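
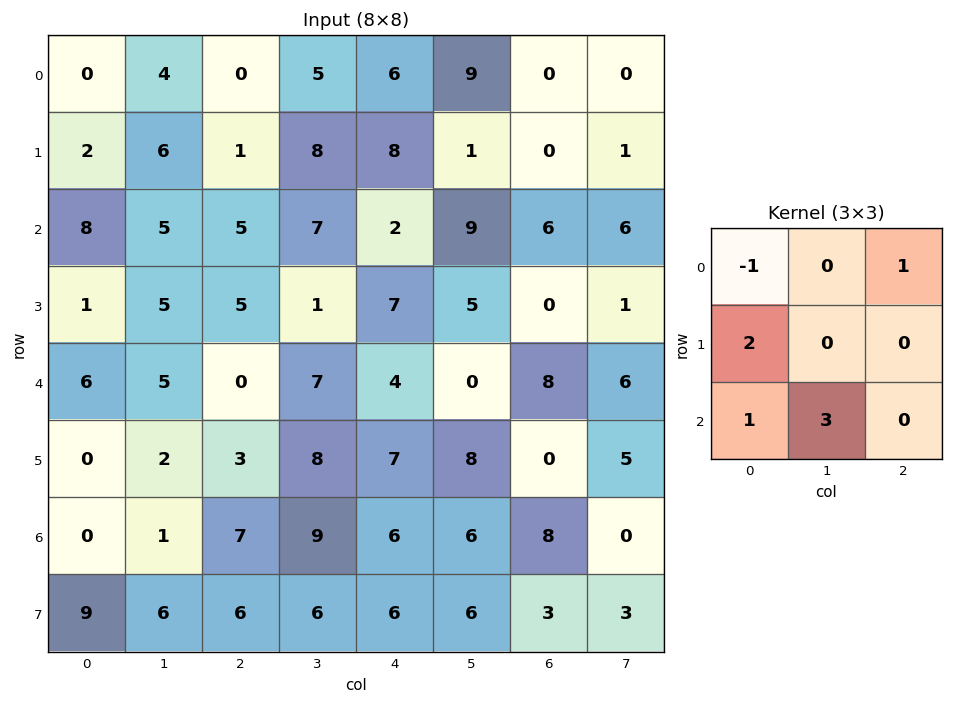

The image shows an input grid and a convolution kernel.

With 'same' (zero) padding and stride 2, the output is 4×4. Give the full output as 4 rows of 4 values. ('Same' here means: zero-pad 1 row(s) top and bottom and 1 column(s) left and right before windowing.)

6 17 42 19
9 32 29 23
5 17 47 4
29 32 42 24

Output[0,0]: The receptive field on the zero-padded input at this output position is [0 0 0 / 0 0 4 / 0 2 6]. Elementwise product with the kernel and sum: 0·-1 + 0·1 + 0·2 + 0·1 + 2·3.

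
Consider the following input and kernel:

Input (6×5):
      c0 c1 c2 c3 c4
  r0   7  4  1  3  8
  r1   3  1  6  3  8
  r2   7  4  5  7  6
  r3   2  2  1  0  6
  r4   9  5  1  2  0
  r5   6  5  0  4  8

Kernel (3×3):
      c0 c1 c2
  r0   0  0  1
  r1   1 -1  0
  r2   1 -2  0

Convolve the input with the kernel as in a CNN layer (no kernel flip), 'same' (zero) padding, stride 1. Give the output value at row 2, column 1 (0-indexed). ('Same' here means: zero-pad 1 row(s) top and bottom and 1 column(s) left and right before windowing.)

The receptive field on the zero-padded input at this output position is [3 1 6 / 7 4 5 / 2 2 1]. Elementwise product with the kernel and sum: 6·1 + 7·1 + 4·-1 + 2·1 + 2·-2.

7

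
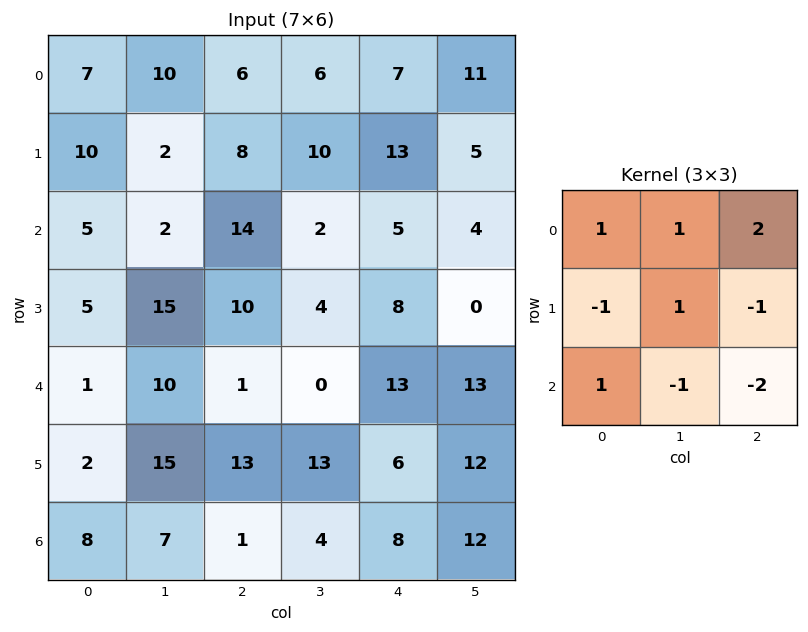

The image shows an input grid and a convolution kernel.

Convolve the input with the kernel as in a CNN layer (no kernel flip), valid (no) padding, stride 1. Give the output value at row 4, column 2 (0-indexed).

The receptive field on the input at this output position is [1 0 13 / 13 13 6 / 1 4 8]. Elementwise product with the kernel and sum: 1·1 + 0·1 + 13·2 + 13·-1 + 13·1 + 6·-1 + 1·1 + 4·-1 + 8·-2.

2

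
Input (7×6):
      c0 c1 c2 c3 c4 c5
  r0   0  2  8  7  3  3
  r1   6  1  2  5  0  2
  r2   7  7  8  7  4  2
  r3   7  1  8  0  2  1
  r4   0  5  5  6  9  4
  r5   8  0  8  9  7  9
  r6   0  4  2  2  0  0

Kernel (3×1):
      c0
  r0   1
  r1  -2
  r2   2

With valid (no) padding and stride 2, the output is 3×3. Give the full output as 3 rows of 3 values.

Output[0,0]: The receptive field on the input at this output position is [0 / 6 / 7]. Elementwise product with the kernel and sum: 0·1 + 6·-2 + 7·2.

2 20 11
-7 2 18
-16 -7 -5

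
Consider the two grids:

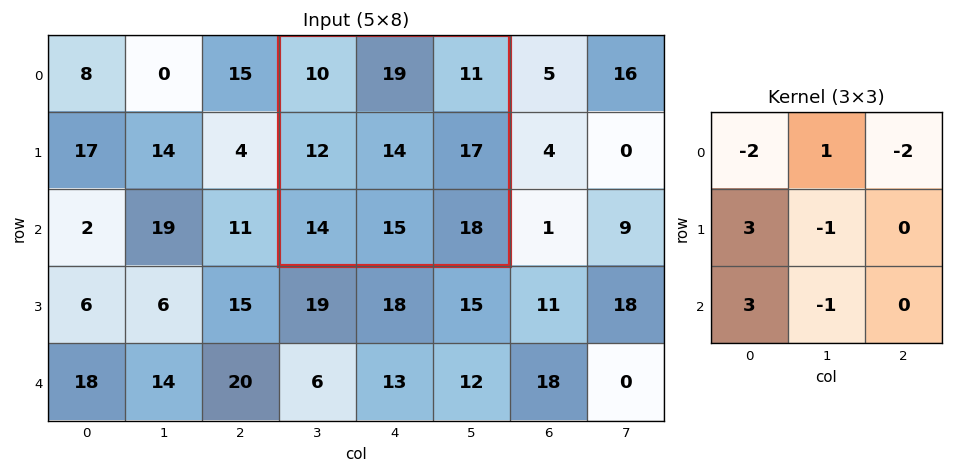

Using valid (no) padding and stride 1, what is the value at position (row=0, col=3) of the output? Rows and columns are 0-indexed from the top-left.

26

The receptive field on the input at this output position is [10 19 11 / 12 14 17 / 14 15 18]. Elementwise product with the kernel and sum: 10·-2 + 19·1 + 11·-2 + 12·3 + 14·-1 + 14·3 + 15·-1.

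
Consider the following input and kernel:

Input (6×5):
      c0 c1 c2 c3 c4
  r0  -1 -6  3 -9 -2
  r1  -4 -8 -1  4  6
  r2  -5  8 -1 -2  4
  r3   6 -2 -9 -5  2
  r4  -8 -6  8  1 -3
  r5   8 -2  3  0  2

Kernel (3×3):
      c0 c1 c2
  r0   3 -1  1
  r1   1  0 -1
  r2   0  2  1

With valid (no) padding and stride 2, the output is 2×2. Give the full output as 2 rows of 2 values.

Output[0,0]: The receptive field on the input at this output position is [-1 -6 3 / -4 -8 -1 / -5 8 -1]. Elementwise product with the kernel and sum: -1·3 + -6·-1 + 3·1 + -4·1 + -1·-1 + 8·2 + -1·1.
Output[0,1]: The receptive field on the input at this output position is [3 -9 -2 / -1 4 6 / -1 -2 4]. Elementwise product with the kernel and sum: 3·3 + -9·-1 + -2·1 + -1·1 + 6·-1 + -2·2 + 4·1.

18 9
-13 -9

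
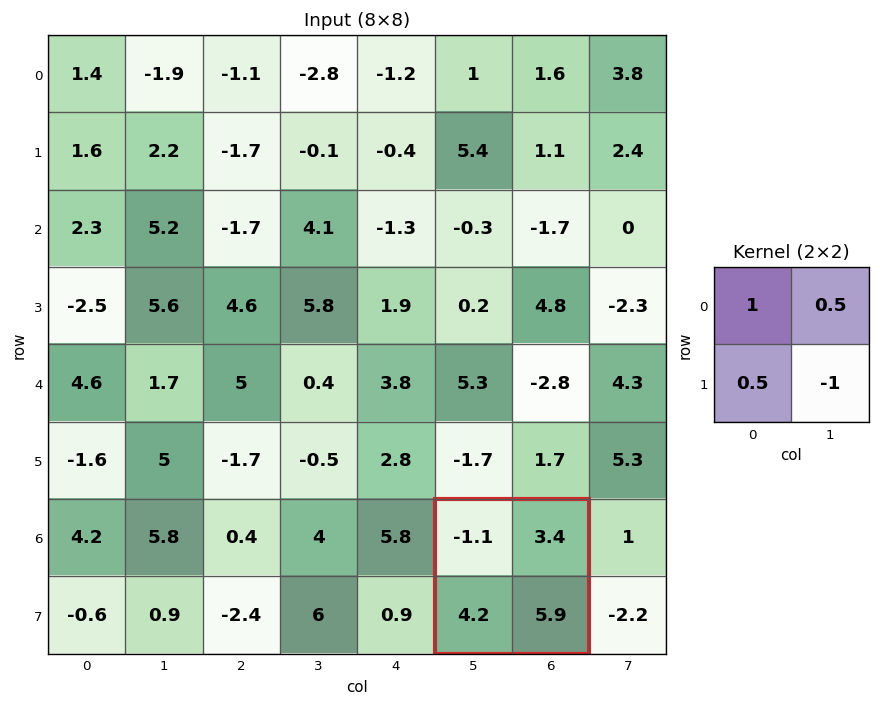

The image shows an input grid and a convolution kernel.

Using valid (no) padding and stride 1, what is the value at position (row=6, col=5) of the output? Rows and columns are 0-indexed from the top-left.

-3.2

The receptive field on the input at this output position is [-1.1 3.4 / 4.2 5.9]. Elementwise product with the kernel and sum: -1.1·1 + 3.4·0.5 + 4.2·0.5 + 5.9·-1.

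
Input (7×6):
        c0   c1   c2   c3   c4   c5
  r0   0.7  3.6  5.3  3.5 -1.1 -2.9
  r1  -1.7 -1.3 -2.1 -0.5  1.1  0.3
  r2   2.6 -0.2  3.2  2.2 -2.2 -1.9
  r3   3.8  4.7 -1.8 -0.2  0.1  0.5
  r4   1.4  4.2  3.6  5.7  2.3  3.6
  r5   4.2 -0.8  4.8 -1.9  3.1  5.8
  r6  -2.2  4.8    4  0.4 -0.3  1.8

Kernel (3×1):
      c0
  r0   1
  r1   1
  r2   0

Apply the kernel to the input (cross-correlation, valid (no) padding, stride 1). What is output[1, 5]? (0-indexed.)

The receptive field on the input at this output position is [0.3 / -1.9 / 0.5]. Elementwise product with the kernel and sum: 0.3·1 + -1.9·1.

-1.6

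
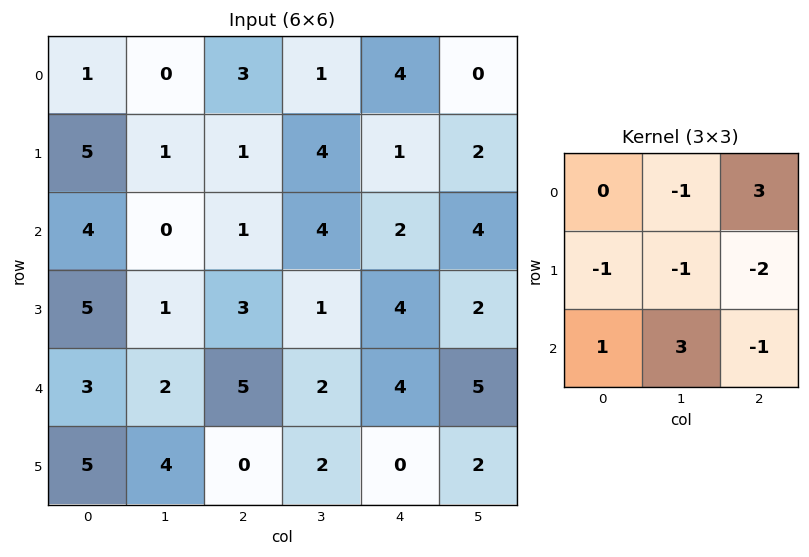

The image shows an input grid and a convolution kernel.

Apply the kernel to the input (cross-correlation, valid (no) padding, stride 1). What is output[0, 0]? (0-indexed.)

The receptive field on the input at this output position is [1 0 3 / 5 1 1 / 4 0 1]. Elementwise product with the kernel and sum: 0·-1 + 3·3 + 5·-1 + 1·-1 + 1·-2 + 4·1 + 0·3 + 1·-1.

4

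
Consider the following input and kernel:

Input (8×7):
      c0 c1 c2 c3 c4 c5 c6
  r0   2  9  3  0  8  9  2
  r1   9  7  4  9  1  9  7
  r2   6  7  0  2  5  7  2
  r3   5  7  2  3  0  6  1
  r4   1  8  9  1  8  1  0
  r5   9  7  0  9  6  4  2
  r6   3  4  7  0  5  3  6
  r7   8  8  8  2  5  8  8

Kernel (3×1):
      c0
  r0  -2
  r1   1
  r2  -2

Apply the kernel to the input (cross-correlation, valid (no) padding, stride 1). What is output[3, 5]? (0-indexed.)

The receptive field on the input at this output position is [6 / 1 / 4]. Elementwise product with the kernel and sum: 6·-2 + 1·1 + 4·-2.

-19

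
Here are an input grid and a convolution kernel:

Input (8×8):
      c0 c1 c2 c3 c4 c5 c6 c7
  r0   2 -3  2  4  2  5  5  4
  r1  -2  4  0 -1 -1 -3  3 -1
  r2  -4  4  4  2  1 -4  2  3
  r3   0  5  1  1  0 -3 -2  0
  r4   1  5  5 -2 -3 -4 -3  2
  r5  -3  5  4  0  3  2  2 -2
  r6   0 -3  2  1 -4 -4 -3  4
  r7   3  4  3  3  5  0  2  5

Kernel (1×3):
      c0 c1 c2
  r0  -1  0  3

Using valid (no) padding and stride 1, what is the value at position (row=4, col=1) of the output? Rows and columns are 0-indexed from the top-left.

-11

The receptive field on the input at this output position is [5 5 -2]. Elementwise product with the kernel and sum: 5·-1 + -2·3.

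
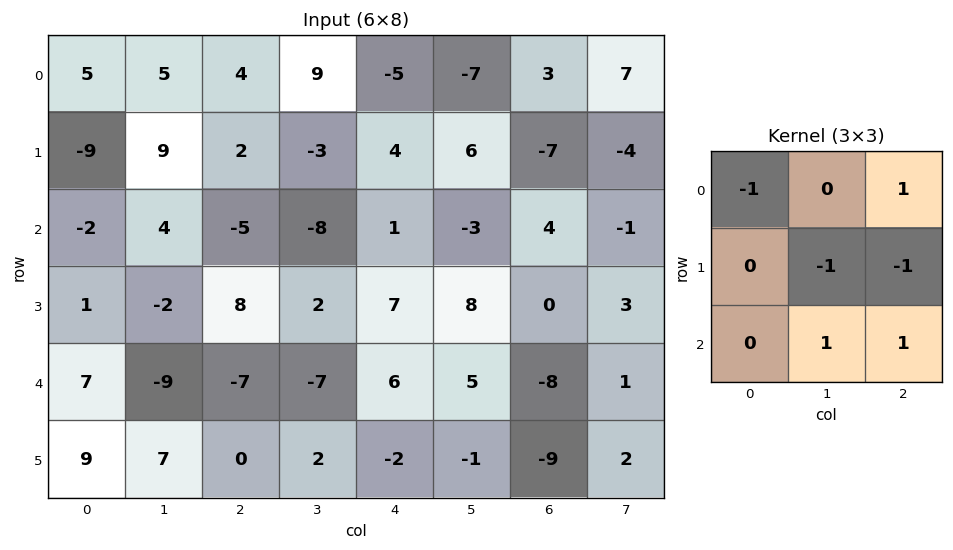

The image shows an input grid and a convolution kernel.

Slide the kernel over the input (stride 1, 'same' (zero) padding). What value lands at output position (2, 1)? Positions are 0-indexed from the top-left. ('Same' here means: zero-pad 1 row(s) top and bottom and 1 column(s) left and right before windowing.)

The receptive field on the zero-padded input at this output position is [-9 9 2 / -2 4 -5 / 1 -2 8]. Elementwise product with the kernel and sum: -9·-1 + 2·1 + 4·-1 + -5·-1 + -2·1 + 8·1.

18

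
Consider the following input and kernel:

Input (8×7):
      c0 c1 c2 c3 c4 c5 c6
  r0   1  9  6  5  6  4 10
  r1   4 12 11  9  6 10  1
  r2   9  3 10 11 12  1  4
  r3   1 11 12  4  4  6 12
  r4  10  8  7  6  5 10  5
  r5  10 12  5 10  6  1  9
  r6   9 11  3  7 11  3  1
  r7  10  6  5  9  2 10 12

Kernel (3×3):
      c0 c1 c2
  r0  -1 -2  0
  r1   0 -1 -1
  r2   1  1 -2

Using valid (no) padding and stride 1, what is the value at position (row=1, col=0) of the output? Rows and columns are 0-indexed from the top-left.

-53

The receptive field on the input at this output position is [4 12 11 / 9 3 10 / 1 11 12]. Elementwise product with the kernel and sum: 4·-1 + 12·-2 + 3·-1 + 10·-1 + 1·1 + 11·1 + 12·-2.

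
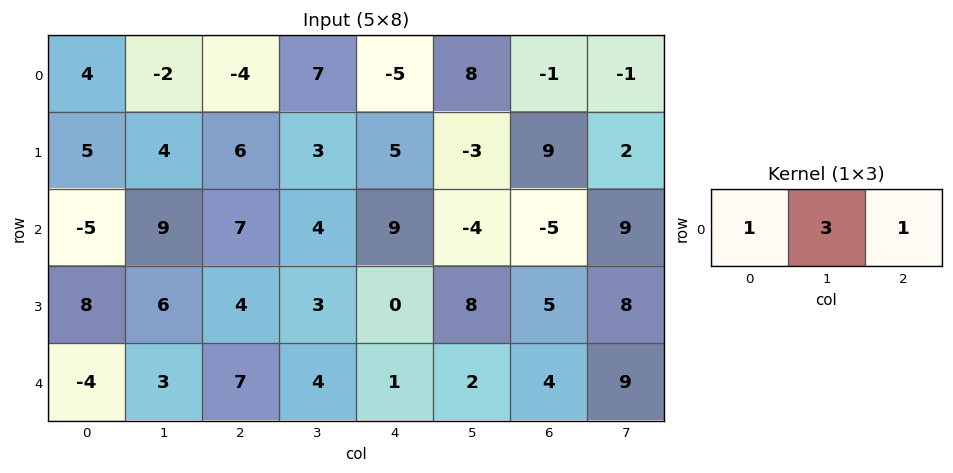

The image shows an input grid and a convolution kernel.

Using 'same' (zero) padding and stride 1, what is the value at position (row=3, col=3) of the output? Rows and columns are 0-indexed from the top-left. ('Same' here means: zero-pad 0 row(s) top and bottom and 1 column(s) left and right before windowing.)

The receptive field on the zero-padded input at this output position is [4 3 0]. Elementwise product with the kernel and sum: 4·1 + 3·3 + 0·1.

13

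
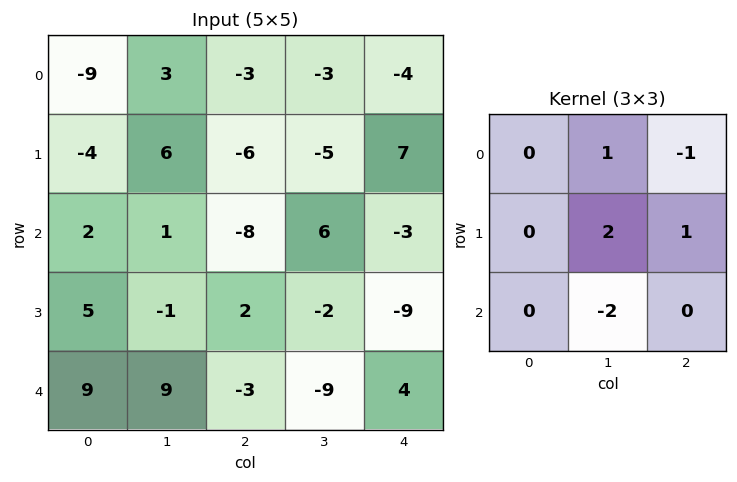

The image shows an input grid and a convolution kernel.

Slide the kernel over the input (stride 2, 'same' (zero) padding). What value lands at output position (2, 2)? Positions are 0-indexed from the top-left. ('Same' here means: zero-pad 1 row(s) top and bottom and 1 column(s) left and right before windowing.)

The receptive field on the zero-padded input at this output position is [-2 -9 0 / -9 4 0 / 0 0 0]. Elementwise product with the kernel and sum: -9·1 + 0·-1 + 4·2 + 0·1 + 0·-2.

-1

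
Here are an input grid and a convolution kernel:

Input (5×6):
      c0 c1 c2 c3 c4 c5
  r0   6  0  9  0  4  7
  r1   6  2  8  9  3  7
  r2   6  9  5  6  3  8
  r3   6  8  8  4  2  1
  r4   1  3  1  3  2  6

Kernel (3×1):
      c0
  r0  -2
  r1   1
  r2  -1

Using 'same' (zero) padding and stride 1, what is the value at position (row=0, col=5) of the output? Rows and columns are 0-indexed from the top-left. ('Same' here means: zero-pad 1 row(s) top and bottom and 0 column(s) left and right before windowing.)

The receptive field on the zero-padded input at this output position is [0 / 7 / 7]. Elementwise product with the kernel and sum: 0·-2 + 7·1 + 7·-1.

0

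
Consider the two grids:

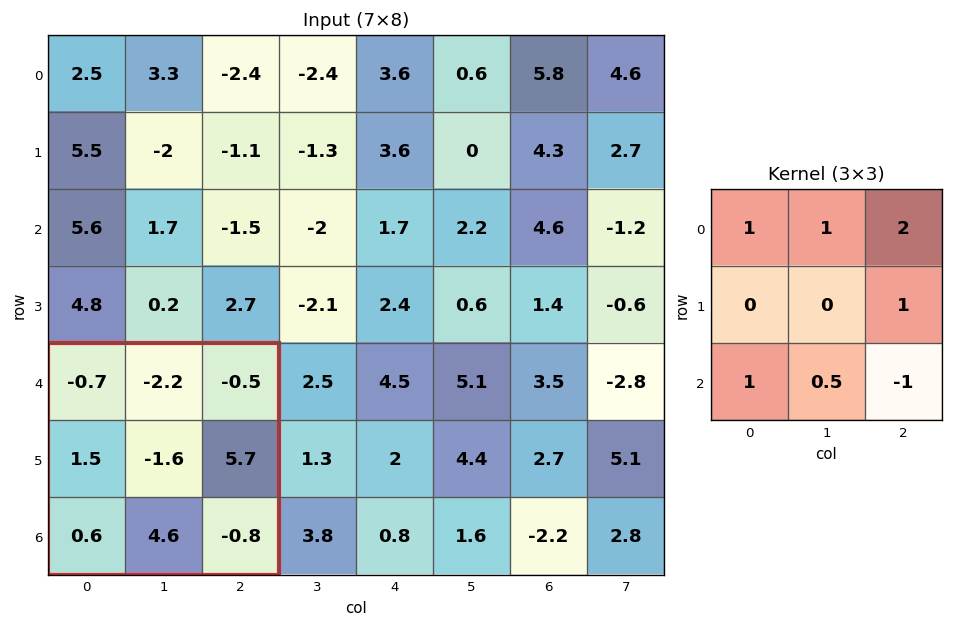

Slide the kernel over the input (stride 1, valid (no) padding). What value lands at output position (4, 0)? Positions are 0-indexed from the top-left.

The receptive field on the input at this output position is [-0.7 -2.2 -0.5 / 1.5 -1.6 5.7 / 0.6 4.6 -0.8]. Elementwise product with the kernel and sum: -0.7·1 + -2.2·1 + -0.5·2 + 5.7·1 + 0.6·1 + 4.6·0.5 + -0.8·-1.

5.5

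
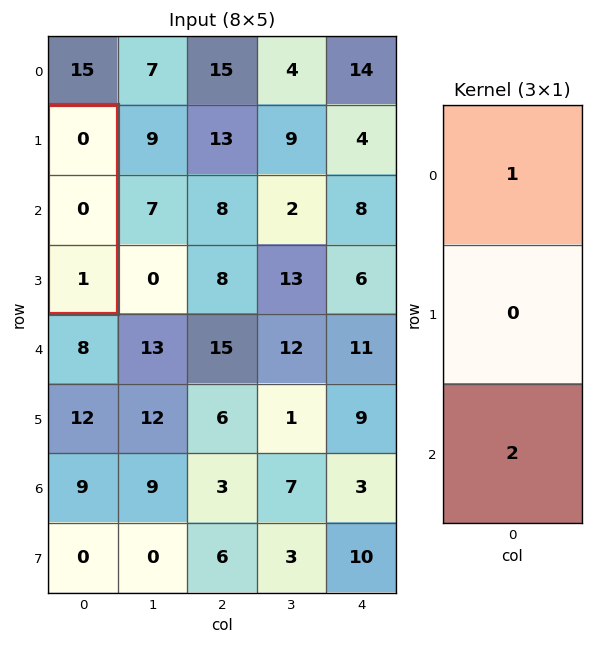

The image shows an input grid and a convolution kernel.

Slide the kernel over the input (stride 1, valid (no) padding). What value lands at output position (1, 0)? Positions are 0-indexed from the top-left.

2

The receptive field on the input at this output position is [0 / 0 / 1]. Elementwise product with the kernel and sum: 0·1 + 1·2.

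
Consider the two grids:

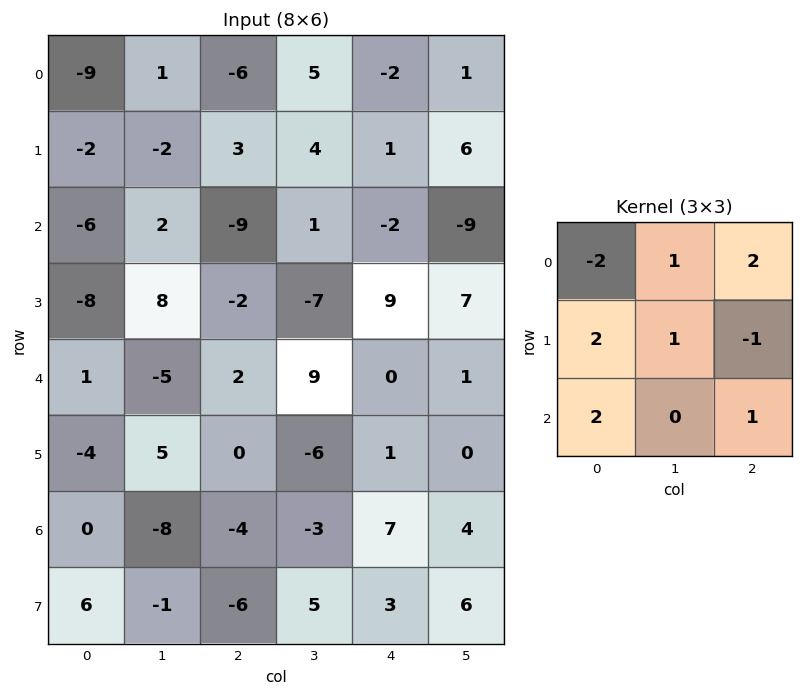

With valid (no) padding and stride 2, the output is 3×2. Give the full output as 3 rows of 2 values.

Output[0,0]: The receptive field on the input at this output position is [-9 1 -6 / -2 -2 3 / -6 2 -9]. Elementwise product with the kernel and sum: -9·-2 + 1·1 + -6·2 + -2·2 + -2·1 + 3·-1 + -6·2 + -9·1.

-23 2
-6 -1
-10 -3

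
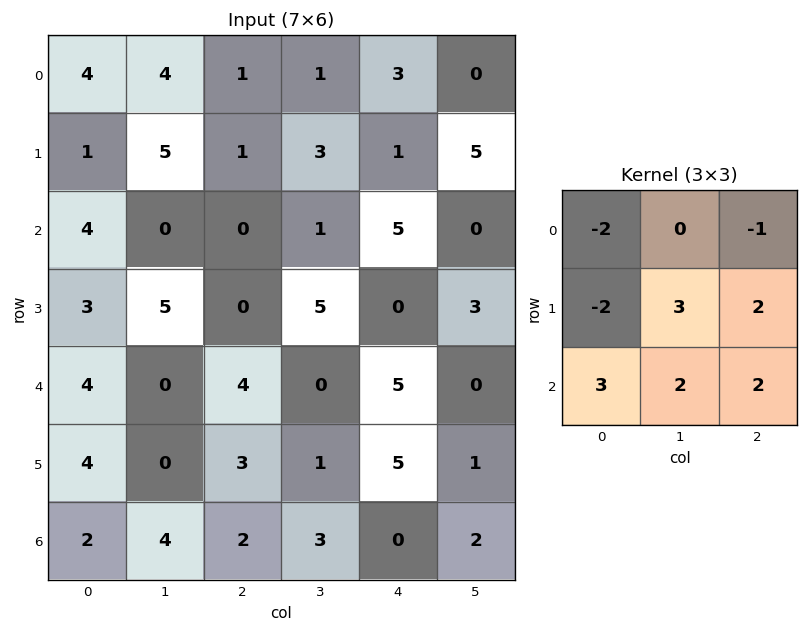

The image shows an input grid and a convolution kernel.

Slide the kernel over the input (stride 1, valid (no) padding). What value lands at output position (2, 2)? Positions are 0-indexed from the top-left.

The receptive field on the input at this output position is [0 1 5 / 0 5 0 / 4 0 5]. Elementwise product with the kernel and sum: 0·-2 + 5·-1 + 0·-2 + 5·3 + 0·2 + 4·3 + 0·2 + 5·2.

32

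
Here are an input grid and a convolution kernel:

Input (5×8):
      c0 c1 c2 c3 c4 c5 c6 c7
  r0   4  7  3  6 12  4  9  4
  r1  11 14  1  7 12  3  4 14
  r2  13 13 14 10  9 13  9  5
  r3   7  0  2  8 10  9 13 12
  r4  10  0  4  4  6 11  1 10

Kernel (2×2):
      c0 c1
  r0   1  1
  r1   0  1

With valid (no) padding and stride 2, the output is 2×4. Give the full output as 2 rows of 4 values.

25 16 19 27
26 32 31 26

Output[0,0]: The receptive field on the input at this output position is [4 7 / 11 14]. Elementwise product with the kernel and sum: 4·1 + 7·1 + 14·1.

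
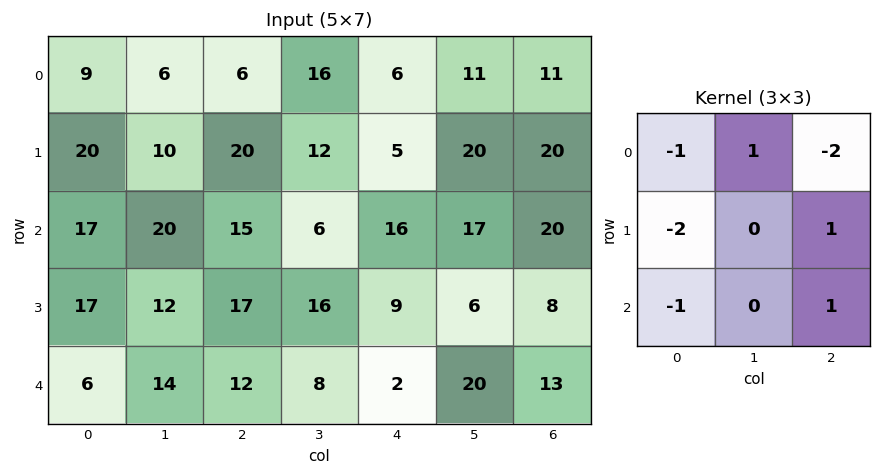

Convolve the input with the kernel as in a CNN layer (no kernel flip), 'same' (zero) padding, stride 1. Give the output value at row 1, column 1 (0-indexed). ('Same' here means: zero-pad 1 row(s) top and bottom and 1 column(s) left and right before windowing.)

-37

The receptive field on the zero-padded input at this output position is [9 6 6 / 20 10 20 / 17 20 15]. Elementwise product with the kernel and sum: 9·-1 + 6·1 + 6·-2 + 20·-2 + 20·1 + 17·-1 + 15·1.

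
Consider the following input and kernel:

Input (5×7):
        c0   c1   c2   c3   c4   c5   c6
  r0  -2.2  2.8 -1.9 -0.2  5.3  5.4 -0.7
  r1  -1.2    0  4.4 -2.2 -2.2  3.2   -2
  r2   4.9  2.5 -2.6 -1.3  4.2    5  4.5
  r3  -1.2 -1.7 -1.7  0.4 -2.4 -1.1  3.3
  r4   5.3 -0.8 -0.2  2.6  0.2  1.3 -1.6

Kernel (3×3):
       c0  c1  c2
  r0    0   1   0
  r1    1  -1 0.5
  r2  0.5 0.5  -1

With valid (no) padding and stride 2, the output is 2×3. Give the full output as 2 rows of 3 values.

Output[0,0]: The receptive field on the input at this output position is [-2.2 2.8 -1.9 / -1.2 0 4.4 / 4.9 2.5 -2.6]. Elementwise product with the kernel and sum: 2.8·1 + -1.2·1 + 0·-1 + 4.4·0.5 + 4.9·0.5 + 2.5·0.5 + -2.6·-1.
Output[0,1]: The receptive field on the input at this output position is [-1.9 -0.2 5.3 / 4.4 -2.2 -2.2 / -2.6 -1.3 4.2]. Elementwise product with the kernel and sum: -0.2·1 + 4.4·1 + -2.2·-1 + -2.2·0.5 + -2.6·0.5 + -1.3·0.5 + 4.2·-1.

10.1 -0.85 -0.9
4.6 -3.6 7.7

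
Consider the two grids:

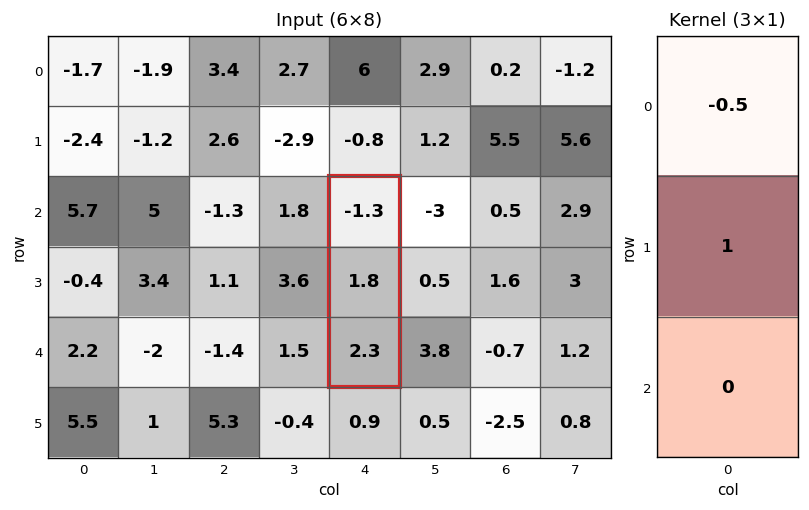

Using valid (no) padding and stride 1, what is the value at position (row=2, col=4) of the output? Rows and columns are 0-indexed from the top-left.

2.45

The receptive field on the input at this output position is [-1.3 / 1.8 / 2.3]. Elementwise product with the kernel and sum: -1.3·-0.5 + 1.8·1.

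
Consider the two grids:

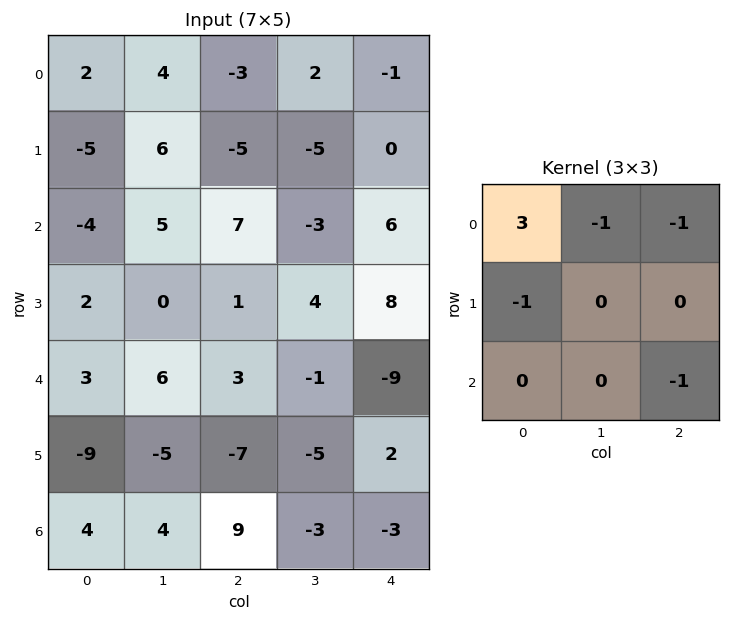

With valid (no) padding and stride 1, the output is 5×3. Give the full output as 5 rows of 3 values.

Output[0,0]: The receptive field on the input at this output position is [2 4 -3 / -5 6 -5 / -4 5 7]. Elementwise product with the kernel and sum: 2·3 + 4·-1 + -3·-1 + -5·-1 + 7·-1.
Output[0,1]: The receptive field on the input at this output position is [4 -3 2 / 6 -5 -5 / 5 7 -3]. Elementwise product with the kernel and sum: 4·3 + -3·-1 + 2·-1 + 6·-1 + -3·-1.

3 10 -11
-13 19 -25
-29 12 26
9 -6 -14
0 24 29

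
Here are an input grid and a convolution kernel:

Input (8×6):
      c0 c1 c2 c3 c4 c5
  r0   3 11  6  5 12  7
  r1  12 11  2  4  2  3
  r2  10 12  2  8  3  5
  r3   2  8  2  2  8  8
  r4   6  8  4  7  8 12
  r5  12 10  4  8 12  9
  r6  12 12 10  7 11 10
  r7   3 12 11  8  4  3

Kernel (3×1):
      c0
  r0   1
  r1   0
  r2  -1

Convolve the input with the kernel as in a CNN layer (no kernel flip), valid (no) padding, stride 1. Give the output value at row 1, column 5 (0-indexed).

The receptive field on the input at this output position is [3 / 5 / 8]. Elementwise product with the kernel and sum: 3·1 + 8·-1.

-5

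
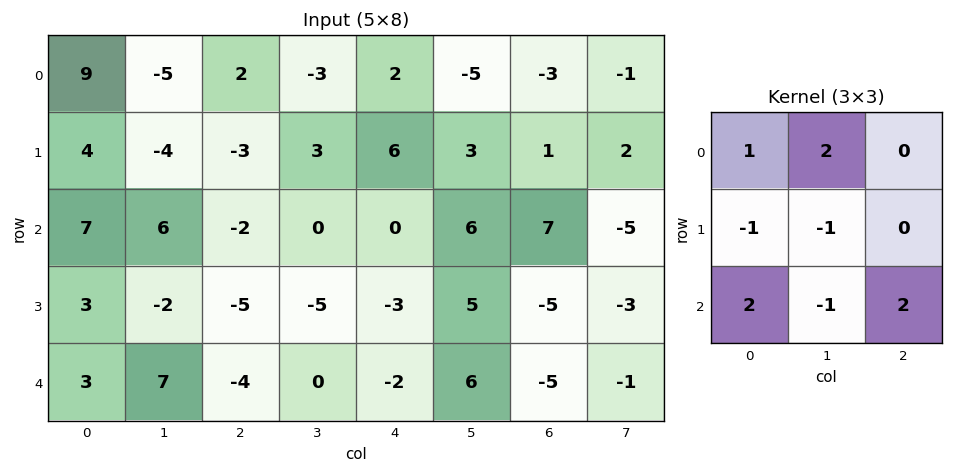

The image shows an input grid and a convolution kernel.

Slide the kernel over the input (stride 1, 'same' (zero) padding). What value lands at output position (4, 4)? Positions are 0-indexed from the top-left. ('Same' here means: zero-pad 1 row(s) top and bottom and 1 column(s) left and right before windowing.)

-9

The receptive field on the zero-padded input at this output position is [-5 -3 5 / 0 -2 6 / 0 0 0]. Elementwise product with the kernel and sum: -5·1 + -3·2 + 0·-1 + -2·-1 + 0·2 + 0·-1 + 0·2.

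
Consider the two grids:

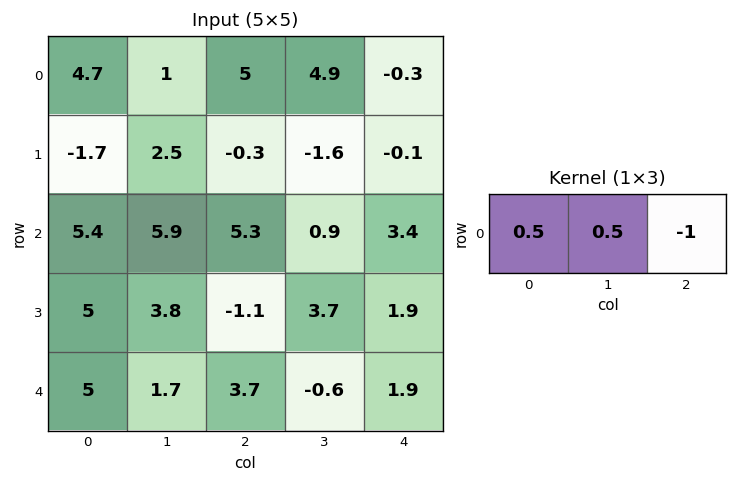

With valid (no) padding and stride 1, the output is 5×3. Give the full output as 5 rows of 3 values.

Output[0,0]: The receptive field on the input at this output position is [4.7 1 5]. Elementwise product with the kernel and sum: 4.7·0.5 + 1·0.5 + 5·-1.

-2.15 -1.9 5.25
0.7 2.7 -0.85
0.35 4.7 -0.3
5.5 -2.35 -0.6
-0.35 3.3 -0.35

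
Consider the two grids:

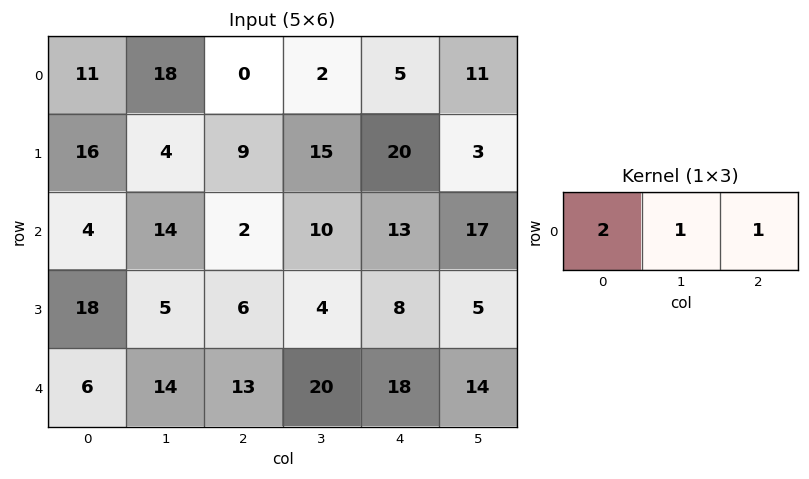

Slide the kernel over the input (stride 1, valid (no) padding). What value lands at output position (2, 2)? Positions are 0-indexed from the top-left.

27

The receptive field on the input at this output position is [2 10 13]. Elementwise product with the kernel and sum: 2·2 + 10·1 + 13·1.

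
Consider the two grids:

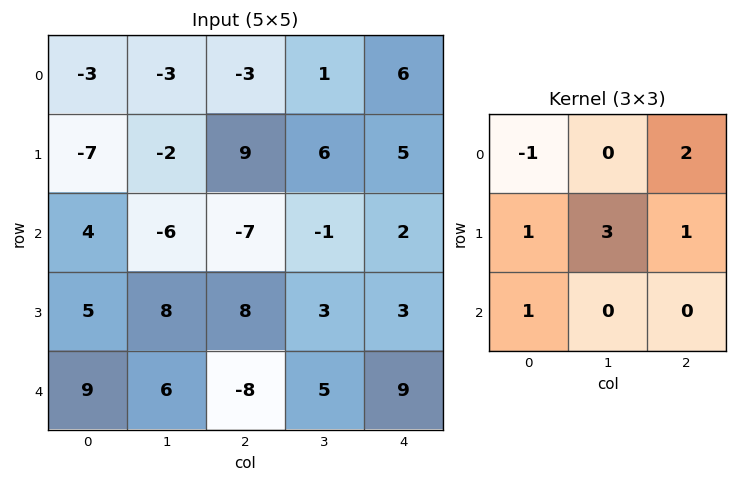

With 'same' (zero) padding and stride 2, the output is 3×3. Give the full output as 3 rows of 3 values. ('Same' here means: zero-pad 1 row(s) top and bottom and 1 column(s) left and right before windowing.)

Output[0,0]: The receptive field on the zero-padded input at this output position is [0 0 0 / 0 -3 -3 / 0 -7 -2]. Elementwise product with the kernel and sum: 0·-1 + 0·2 + 0·1 + -3·3 + -3·1 + 0·1.

-12 -13 25
2 -6 2
49 -15 29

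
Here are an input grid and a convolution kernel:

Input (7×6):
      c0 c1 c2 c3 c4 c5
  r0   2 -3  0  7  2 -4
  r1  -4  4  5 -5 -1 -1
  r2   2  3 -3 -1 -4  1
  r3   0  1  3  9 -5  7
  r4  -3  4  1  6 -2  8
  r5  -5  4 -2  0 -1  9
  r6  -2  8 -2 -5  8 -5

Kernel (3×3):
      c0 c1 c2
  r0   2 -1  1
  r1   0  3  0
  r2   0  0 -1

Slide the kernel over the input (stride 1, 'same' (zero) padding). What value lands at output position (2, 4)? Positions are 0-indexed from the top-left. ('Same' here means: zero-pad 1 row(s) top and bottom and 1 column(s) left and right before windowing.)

The receptive field on the zero-padded input at this output position is [-5 -1 -1 / -1 -4 1 / 9 -5 7]. Elementwise product with the kernel and sum: -5·2 + -1·-1 + -1·1 + -4·3 + 7·-1.

-29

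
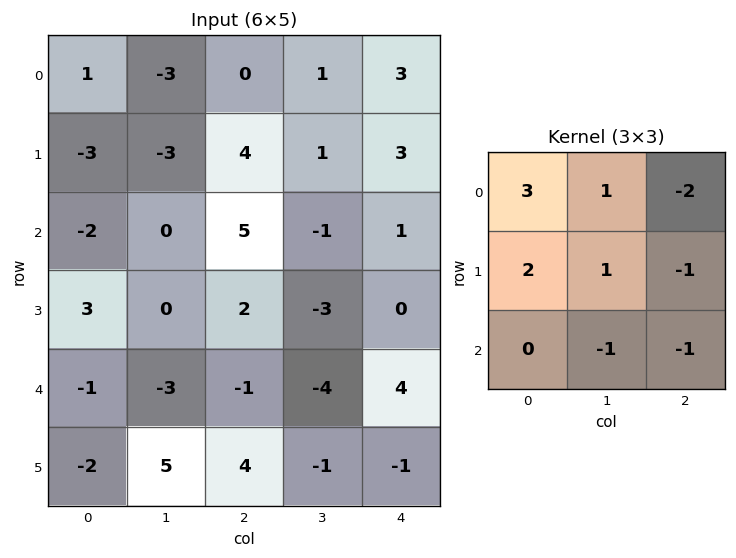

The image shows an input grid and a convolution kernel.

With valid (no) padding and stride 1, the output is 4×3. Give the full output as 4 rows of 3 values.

Output[0,0]: The receptive field on the input at this output position is [1 -3 0 / -3 -3 4 / -2 0 5]. Elementwise product with the kernel and sum: 1·3 + -3·1 + 0·-2 + -3·2 + -3·1 + 4·-1 + 0·-1 + 5·-1.

-18 -18 1
-31 0 18
-8 17 13
-8 2 -5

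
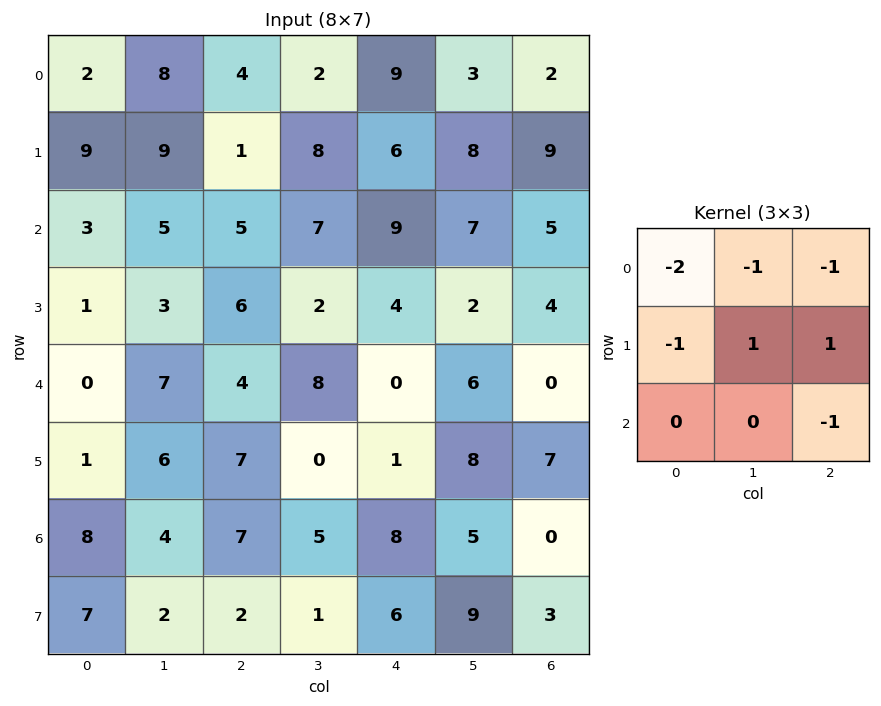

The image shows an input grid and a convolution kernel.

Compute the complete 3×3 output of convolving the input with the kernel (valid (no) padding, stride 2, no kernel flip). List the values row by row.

Output[0,0]: The receptive field on the input at this output position is [2 8 4 / 9 9 1 / 3 5 5]. Elementwise product with the kernel and sum: 2·-2 + 8·-1 + 4·-1 + 9·-1 + 9·1 + 1·1 + 5·-1.
Output[0,1]: The receptive field on the input at this output position is [4 2 9 / 1 8 6 / 5 7 9]. Elementwise product with the kernel and sum: 4·-2 + 2·-1 + 9·-1 + 1·-1 + 8·1 + 6·1 + 9·-1.

-20 -15 -17
-12 -26 -28
-6 -30 8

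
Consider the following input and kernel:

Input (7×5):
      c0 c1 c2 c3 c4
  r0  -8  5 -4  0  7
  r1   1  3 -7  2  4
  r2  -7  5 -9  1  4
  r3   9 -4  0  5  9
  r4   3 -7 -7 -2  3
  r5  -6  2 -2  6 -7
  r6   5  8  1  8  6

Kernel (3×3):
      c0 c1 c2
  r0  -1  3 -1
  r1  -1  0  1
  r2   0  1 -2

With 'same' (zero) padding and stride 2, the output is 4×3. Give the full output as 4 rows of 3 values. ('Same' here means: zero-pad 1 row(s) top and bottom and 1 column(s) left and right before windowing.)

0 -16 4
22 -40 18
14 -10 17
-12 -14 -35

Output[0,0]: The receptive field on the zero-padded input at this output position is [0 0 0 / 0 -8 5 / 0 1 3]. Elementwise product with the kernel and sum: 0·-1 + 0·3 + 0·-1 + 0·-1 + 5·1 + 1·1 + 3·-2.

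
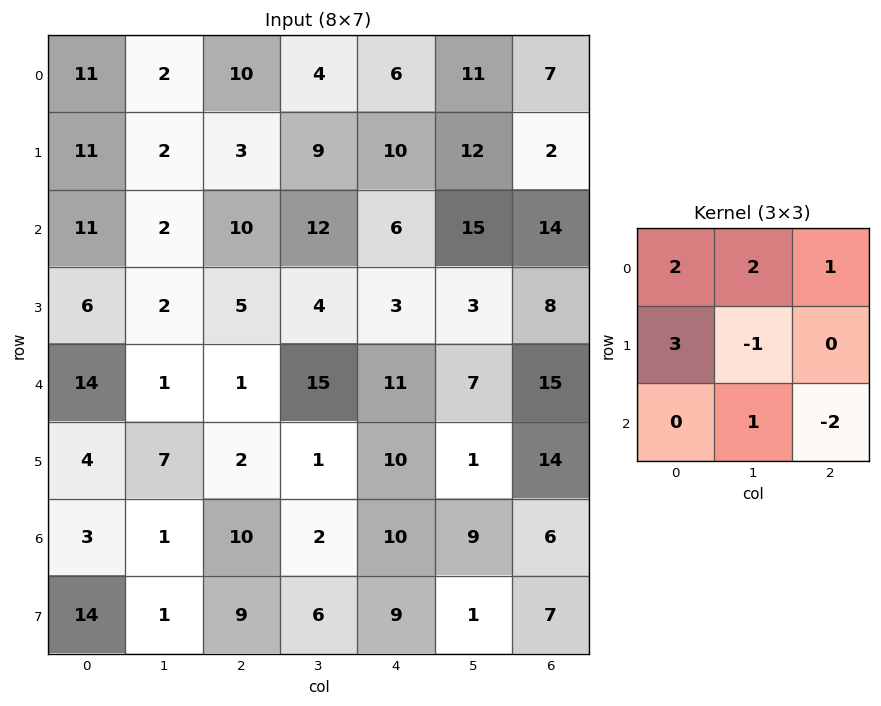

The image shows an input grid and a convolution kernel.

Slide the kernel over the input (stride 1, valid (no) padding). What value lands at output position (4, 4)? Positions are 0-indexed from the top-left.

The receptive field on the input at this output position is [11 7 15 / 10 1 14 / 10 9 6]. Elementwise product with the kernel and sum: 11·2 + 7·2 + 15·1 + 10·3 + 1·-1 + 9·1 + 6·-2.

77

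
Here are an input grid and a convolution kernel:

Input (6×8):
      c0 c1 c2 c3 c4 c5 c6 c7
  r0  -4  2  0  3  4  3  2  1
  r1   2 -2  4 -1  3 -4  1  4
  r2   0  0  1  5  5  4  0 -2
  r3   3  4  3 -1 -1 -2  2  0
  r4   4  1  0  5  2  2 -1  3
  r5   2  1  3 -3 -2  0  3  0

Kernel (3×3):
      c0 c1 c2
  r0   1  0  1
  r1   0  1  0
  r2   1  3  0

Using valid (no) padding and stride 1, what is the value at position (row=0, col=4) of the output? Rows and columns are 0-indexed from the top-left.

19

The receptive field on the input at this output position is [4 3 2 / 3 -4 1 / 5 4 0]. Elementwise product with the kernel and sum: 4·1 + 2·1 + -4·1 + 5·1 + 4·3.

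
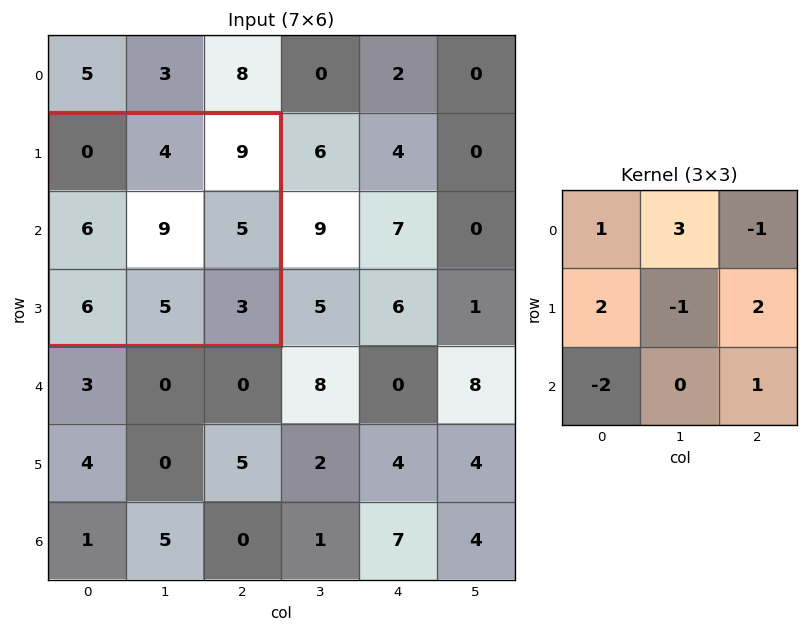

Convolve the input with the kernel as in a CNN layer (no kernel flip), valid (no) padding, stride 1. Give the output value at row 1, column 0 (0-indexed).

7

The receptive field on the input at this output position is [0 4 9 / 6 9 5 / 6 5 3]. Elementwise product with the kernel and sum: 0·1 + 4·3 + 9·-1 + 6·2 + 9·-1 + 5·2 + 6·-2 + 3·1.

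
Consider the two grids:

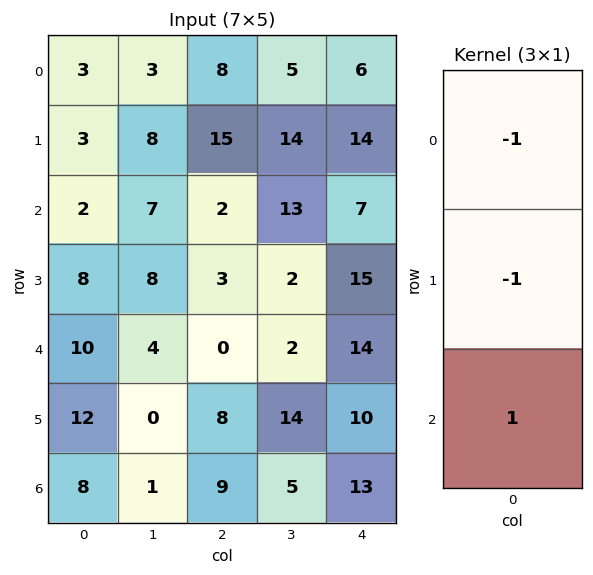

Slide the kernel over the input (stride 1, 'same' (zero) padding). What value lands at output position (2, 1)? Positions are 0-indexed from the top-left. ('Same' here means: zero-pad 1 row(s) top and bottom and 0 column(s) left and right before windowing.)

The receptive field on the zero-padded input at this output position is [8 / 7 / 8]. Elementwise product with the kernel and sum: 8·-1 + 7·-1 + 8·1.

-7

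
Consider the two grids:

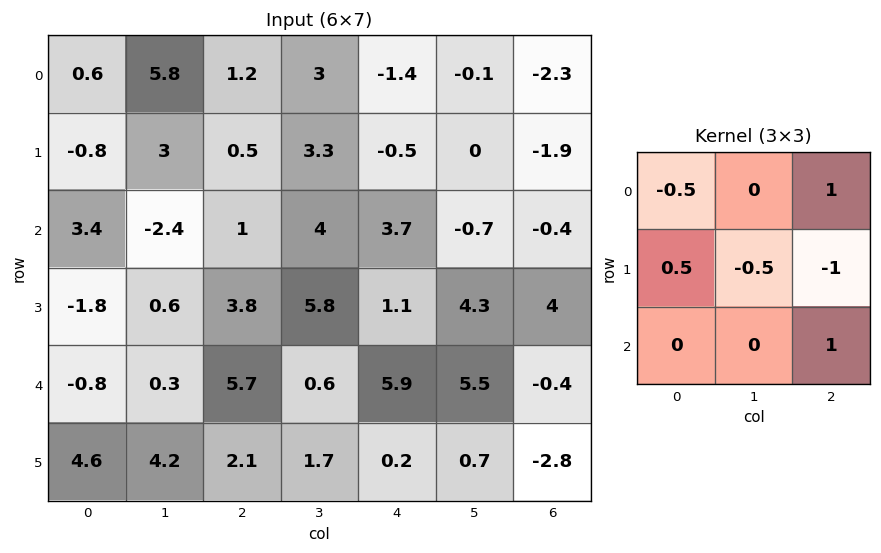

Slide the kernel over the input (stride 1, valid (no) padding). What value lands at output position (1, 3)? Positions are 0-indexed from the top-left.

The receptive field on the input at this output position is [3.3 -0.5 0 / 4 3.7 -0.7 / 5.8 1.1 4.3]. Elementwise product with the kernel and sum: 3.3·-0.5 + 0·1 + 4·0.5 + 3.7·-0.5 + -0.7·-1 + 4.3·1.

3.5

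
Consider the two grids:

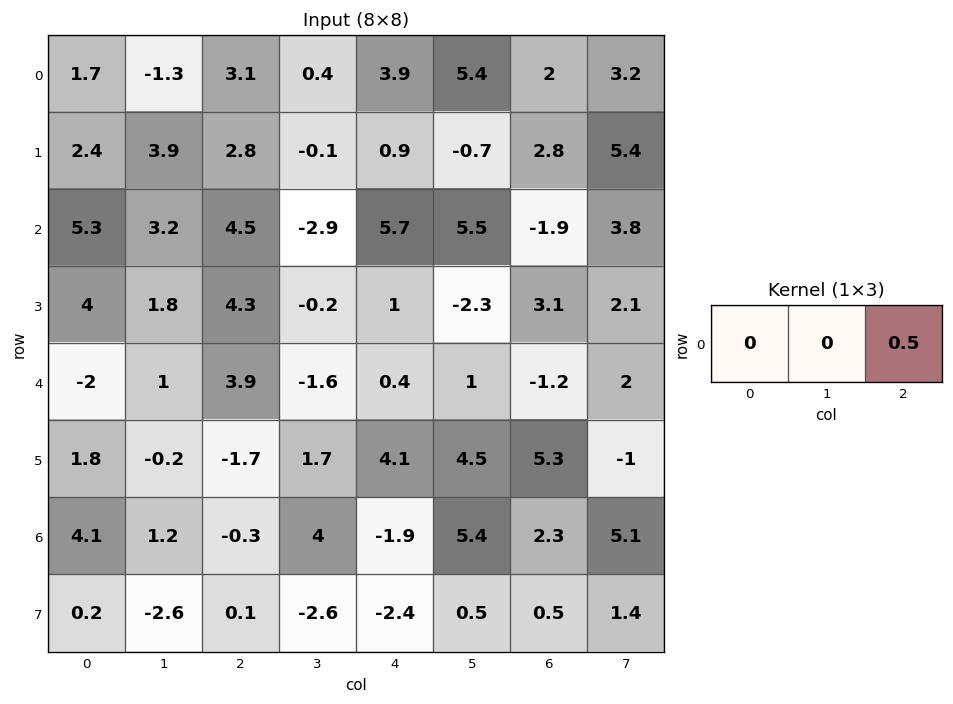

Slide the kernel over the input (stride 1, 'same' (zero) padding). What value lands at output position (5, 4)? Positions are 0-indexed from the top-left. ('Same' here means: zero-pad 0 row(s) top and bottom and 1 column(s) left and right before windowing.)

The receptive field on the zero-padded input at this output position is [1.7 4.1 4.5]. Elementwise product with the kernel and sum: 4.5·0.5.

2.25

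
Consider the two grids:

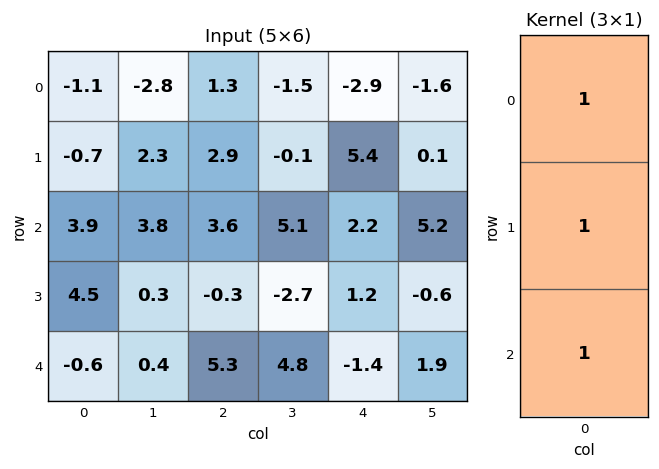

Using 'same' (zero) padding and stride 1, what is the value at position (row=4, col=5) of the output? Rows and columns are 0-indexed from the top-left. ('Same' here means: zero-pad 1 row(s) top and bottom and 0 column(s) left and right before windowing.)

The receptive field on the zero-padded input at this output position is [-0.6 / 1.9 / 0]. Elementwise product with the kernel and sum: -0.6·1 + 1.9·1 + 0·1.

1.3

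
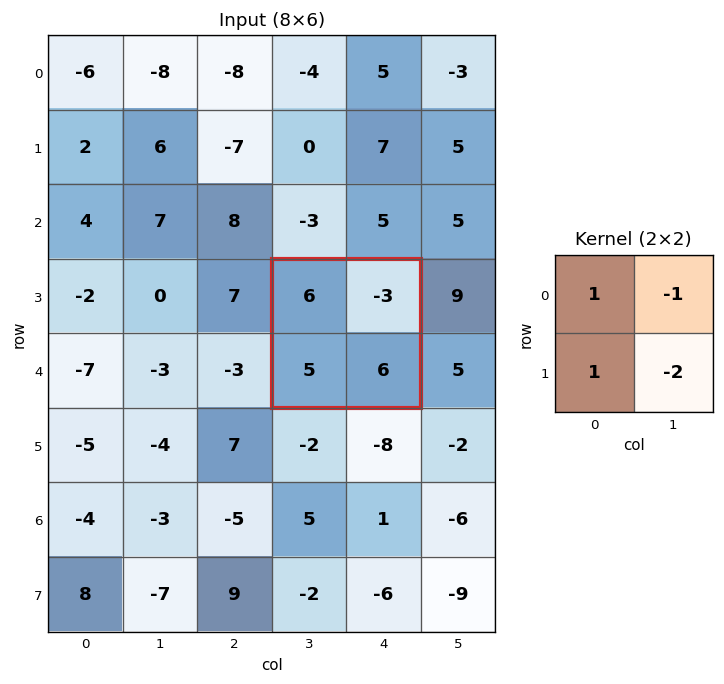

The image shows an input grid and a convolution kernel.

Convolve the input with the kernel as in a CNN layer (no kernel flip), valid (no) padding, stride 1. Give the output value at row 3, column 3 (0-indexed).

2

The receptive field on the input at this output position is [6 -3 / 5 6]. Elementwise product with the kernel and sum: 6·1 + -3·-1 + 5·1 + 6·-2.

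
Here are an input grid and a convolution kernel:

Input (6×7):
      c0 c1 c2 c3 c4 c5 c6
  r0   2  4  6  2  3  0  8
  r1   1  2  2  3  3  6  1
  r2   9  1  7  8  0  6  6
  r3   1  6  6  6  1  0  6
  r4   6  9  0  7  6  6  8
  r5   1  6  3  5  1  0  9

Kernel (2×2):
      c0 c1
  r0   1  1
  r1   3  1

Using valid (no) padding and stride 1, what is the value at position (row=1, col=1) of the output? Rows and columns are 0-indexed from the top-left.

The receptive field on the input at this output position is [2 2 / 1 7]. Elementwise product with the kernel and sum: 2·1 + 2·1 + 1·3 + 7·1.

14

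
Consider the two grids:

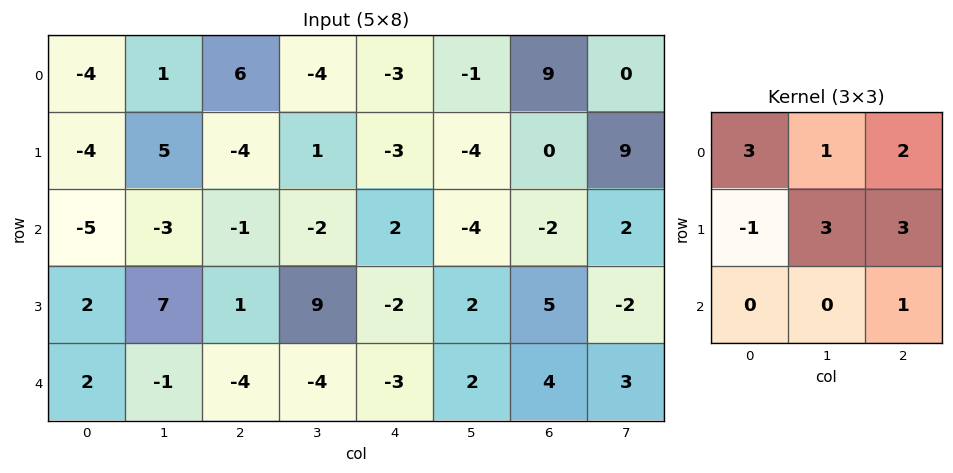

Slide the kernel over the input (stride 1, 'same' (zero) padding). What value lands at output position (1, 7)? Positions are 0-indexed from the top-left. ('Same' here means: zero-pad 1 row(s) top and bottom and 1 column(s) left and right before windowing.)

The receptive field on the zero-padded input at this output position is [9 0 0 / 0 9 0 / -2 2 0]. Elementwise product with the kernel and sum: 9·3 + 0·1 + 0·2 + 0·-1 + 9·3 + 0·3 + 0·1.

54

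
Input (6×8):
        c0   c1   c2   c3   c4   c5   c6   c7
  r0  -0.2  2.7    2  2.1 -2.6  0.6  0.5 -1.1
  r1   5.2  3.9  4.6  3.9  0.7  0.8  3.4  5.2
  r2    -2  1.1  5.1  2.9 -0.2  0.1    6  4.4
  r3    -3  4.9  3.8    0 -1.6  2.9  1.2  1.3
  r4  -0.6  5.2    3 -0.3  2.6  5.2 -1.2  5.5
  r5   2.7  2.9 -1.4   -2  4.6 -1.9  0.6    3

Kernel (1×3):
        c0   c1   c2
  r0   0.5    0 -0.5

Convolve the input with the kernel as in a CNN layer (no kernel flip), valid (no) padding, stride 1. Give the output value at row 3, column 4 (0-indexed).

-1.4

The receptive field on the input at this output position is [-1.6 2.9 1.2]. Elementwise product with the kernel and sum: -1.6·0.5 + 1.2·-0.5.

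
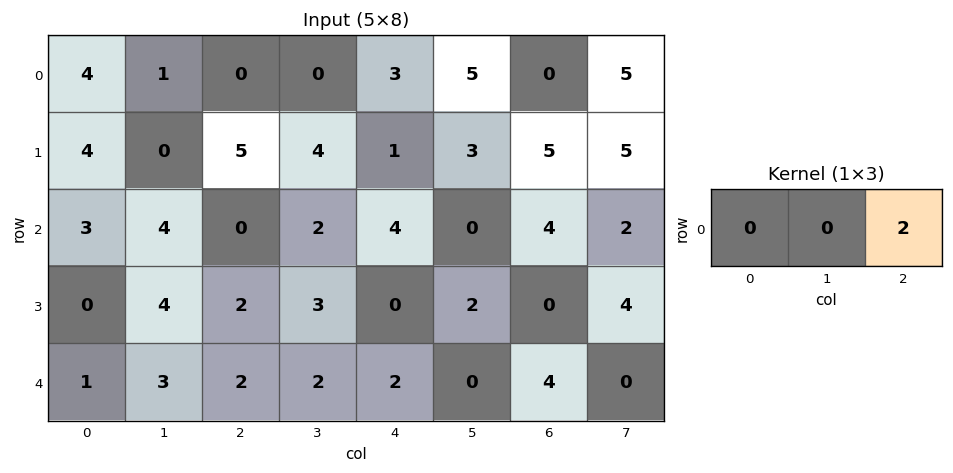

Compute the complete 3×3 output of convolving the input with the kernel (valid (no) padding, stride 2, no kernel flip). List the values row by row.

Output[0,0]: The receptive field on the input at this output position is [4 1 0]. Elementwise product with the kernel and sum: 0·2.
Output[0,1]: The receptive field on the input at this output position is [0 0 3]. Elementwise product with the kernel and sum: 3·2.

0 6 0
0 8 8
4 4 8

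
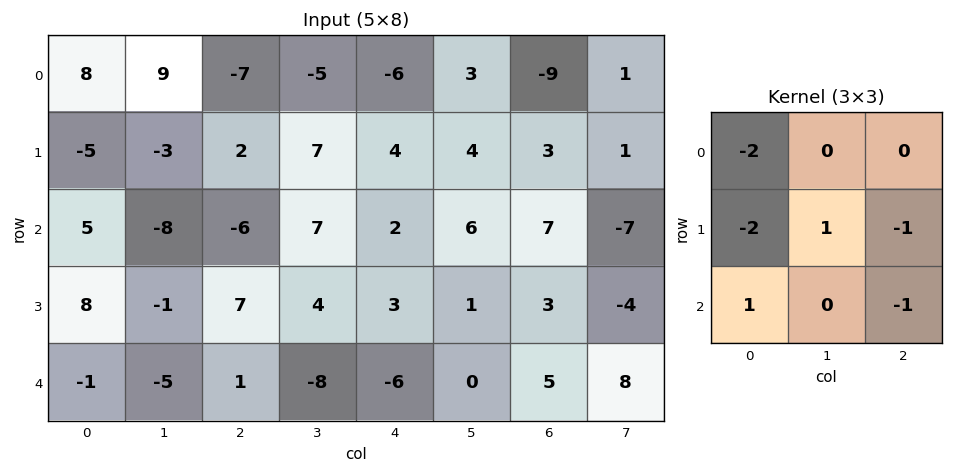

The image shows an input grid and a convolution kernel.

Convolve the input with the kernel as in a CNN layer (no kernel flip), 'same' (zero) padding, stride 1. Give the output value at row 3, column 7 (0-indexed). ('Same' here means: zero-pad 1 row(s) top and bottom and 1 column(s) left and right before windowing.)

-19

The receptive field on the zero-padded input at this output position is [7 -7 0 / 3 -4 0 / 5 8 0]. Elementwise product with the kernel and sum: 7·-2 + 3·-2 + -4·1 + 0·-1 + 5·1 + 0·-1.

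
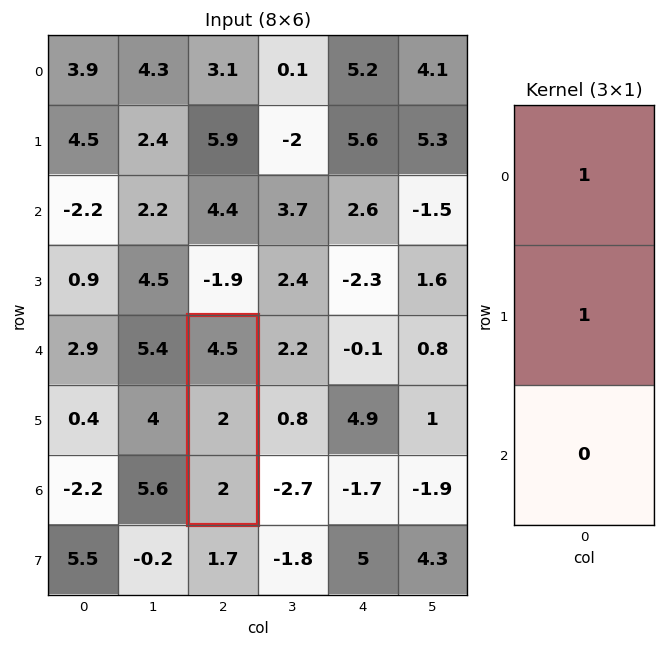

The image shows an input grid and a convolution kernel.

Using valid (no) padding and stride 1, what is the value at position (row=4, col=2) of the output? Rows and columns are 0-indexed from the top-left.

6.5

The receptive field on the input at this output position is [4.5 / 2 / 2]. Elementwise product with the kernel and sum: 4.5·1 + 2·1.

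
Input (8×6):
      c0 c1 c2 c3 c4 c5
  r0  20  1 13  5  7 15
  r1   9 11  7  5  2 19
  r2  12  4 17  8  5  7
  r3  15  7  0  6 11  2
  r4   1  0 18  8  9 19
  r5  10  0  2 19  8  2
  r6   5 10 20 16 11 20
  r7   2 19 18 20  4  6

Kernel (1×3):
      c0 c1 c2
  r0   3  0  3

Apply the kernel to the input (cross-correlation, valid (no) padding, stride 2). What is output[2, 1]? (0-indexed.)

The receptive field on the input at this output position is [18 8 9]. Elementwise product with the kernel and sum: 18·3 + 9·3.

81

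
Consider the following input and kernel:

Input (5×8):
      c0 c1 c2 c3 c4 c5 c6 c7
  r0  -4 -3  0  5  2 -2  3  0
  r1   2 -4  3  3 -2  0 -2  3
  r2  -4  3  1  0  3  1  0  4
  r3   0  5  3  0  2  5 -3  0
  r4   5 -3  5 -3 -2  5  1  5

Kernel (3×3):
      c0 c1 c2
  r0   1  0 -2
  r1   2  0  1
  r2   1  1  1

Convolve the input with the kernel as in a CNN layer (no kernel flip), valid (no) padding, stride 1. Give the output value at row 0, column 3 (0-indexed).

The receptive field on the input at this output position is [5 2 -2 / 3 -2 0 / 0 3 1]. Elementwise product with the kernel and sum: 5·1 + -2·-2 + 3·2 + 0·1 + 0·1 + 3·1 + 1·1.

19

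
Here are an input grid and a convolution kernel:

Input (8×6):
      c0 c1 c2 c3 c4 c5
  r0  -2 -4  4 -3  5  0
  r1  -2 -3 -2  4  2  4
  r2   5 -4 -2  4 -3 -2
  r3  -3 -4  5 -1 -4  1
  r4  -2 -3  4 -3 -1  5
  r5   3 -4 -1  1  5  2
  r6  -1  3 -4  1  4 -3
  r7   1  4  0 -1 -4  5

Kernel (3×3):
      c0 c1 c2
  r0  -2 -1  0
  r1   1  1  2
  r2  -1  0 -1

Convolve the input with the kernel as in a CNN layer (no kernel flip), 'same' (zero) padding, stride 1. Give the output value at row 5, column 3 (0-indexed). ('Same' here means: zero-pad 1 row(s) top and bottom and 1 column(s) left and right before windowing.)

The receptive field on the zero-padded input at this output position is [4 -3 -1 / -1 1 5 / -4 1 4]. Elementwise product with the kernel and sum: 4·-2 + -3·-1 + -1·1 + 1·1 + 5·2 + -4·-1 + 4·-1.

5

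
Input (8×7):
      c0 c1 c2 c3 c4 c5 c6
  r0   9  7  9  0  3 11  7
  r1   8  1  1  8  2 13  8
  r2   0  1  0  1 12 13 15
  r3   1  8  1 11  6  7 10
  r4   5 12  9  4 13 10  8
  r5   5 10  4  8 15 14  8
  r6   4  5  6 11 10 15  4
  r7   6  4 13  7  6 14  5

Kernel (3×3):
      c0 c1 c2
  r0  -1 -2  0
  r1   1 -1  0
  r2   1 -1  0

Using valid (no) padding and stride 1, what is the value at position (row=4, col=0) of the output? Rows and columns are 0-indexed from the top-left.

-35

The receptive field on the input at this output position is [5 12 9 / 5 10 4 / 4 5 6]. Elementwise product with the kernel and sum: 5·-1 + 12·-2 + 5·1 + 10·-1 + 4·1 + 5·-1.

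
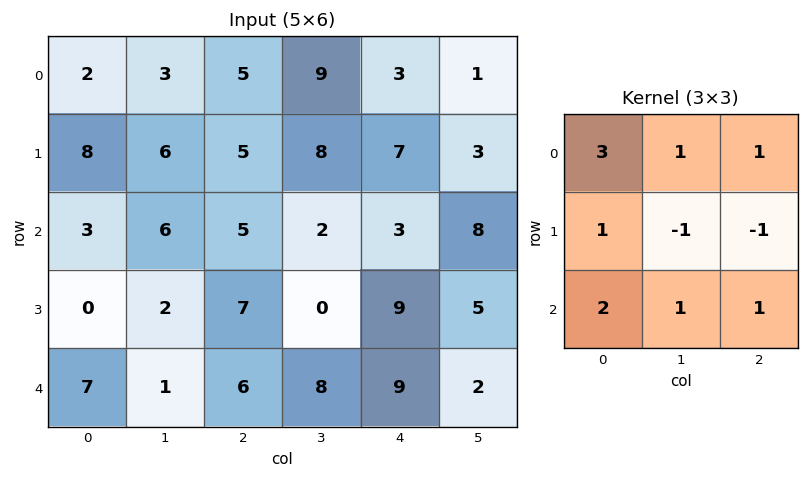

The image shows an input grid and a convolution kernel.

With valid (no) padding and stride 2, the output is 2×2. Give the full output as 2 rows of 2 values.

28 32
32 47

Output[0,0]: The receptive field on the input at this output position is [2 3 5 / 8 6 5 / 3 6 5]. Elementwise product with the kernel and sum: 2·3 + 3·1 + 5·1 + 8·1 + 6·-1 + 5·-1 + 3·2 + 6·1 + 5·1.
Output[0,1]: The receptive field on the input at this output position is [5 9 3 / 5 8 7 / 5 2 3]. Elementwise product with the kernel and sum: 5·3 + 9·1 + 3·1 + 5·1 + 8·-1 + 7·-1 + 5·2 + 2·1 + 3·1.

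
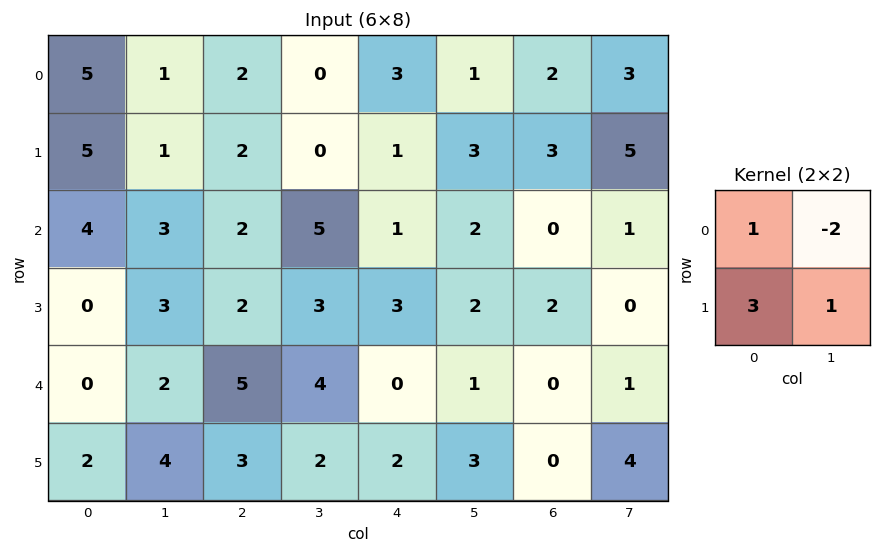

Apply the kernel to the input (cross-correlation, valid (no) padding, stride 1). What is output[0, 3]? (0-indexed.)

The receptive field on the input at this output position is [0 3 / 0 1]. Elementwise product with the kernel and sum: 0·1 + 3·-2 + 0·3 + 1·1.

-5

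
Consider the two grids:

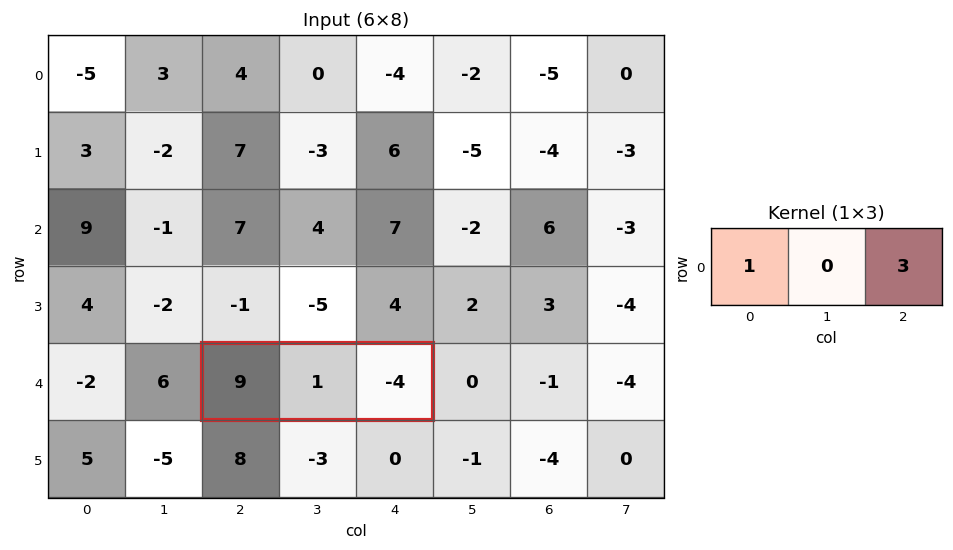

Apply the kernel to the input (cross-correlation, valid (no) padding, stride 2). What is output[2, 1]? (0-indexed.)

-3

The receptive field on the input at this output position is [9 1 -4]. Elementwise product with the kernel and sum: 9·1 + -4·3.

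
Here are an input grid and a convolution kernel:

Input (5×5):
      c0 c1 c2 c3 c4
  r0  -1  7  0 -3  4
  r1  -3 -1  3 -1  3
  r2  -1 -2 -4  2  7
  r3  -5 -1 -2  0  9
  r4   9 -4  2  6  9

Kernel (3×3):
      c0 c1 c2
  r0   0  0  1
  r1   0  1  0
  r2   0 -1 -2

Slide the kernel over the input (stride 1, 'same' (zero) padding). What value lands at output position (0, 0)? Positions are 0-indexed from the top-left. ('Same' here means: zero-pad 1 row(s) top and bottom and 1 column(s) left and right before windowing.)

4

The receptive field on the zero-padded input at this output position is [0 0 0 / 0 -1 7 / 0 -3 -1]. Elementwise product with the kernel and sum: 0·1 + -1·1 + -3·-1 + -1·-2.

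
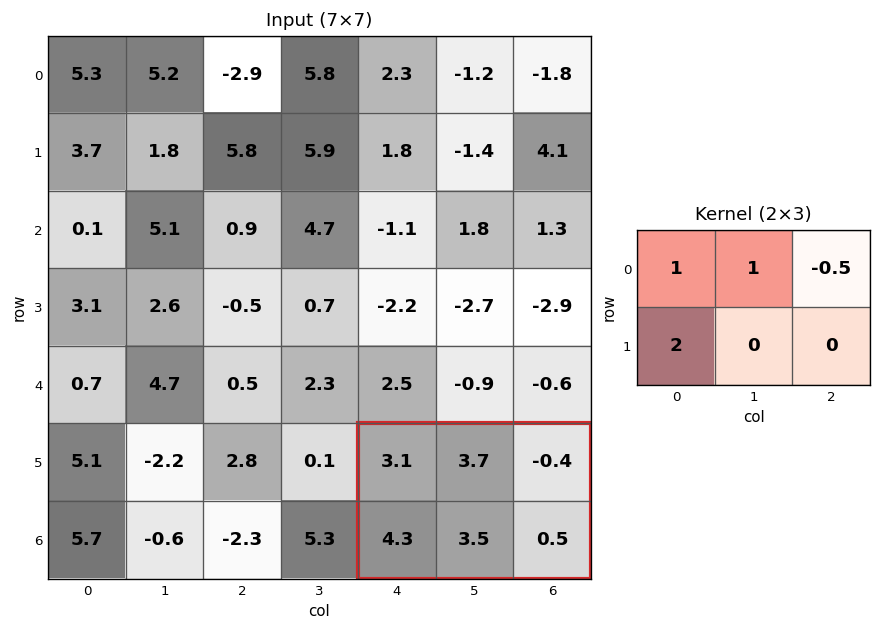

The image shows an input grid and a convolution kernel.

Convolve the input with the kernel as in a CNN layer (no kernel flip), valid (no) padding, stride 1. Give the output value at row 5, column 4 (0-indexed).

15.6

The receptive field on the input at this output position is [3.1 3.7 -0.4 / 4.3 3.5 0.5]. Elementwise product with the kernel and sum: 3.1·1 + 3.7·1 + -0.4·-0.5 + 4.3·2.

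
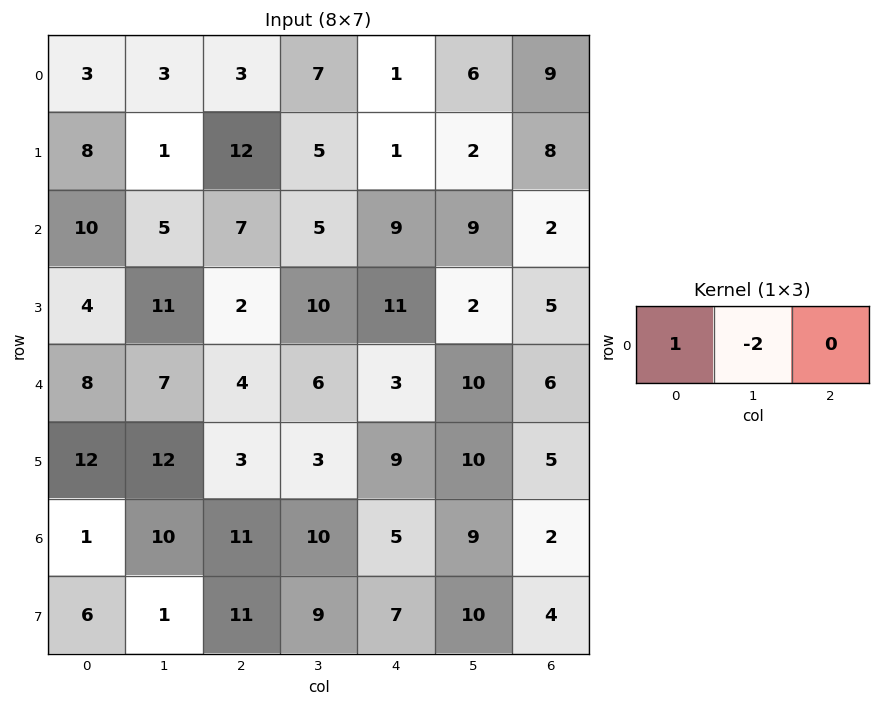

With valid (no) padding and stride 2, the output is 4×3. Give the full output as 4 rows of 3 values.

Output[0,0]: The receptive field on the input at this output position is [3 3 3]. Elementwise product with the kernel and sum: 3·1 + 3·-2.
Output[0,1]: The receptive field on the input at this output position is [3 7 1]. Elementwise product with the kernel and sum: 3·1 + 7·-2.

-3 -11 -11
0 -3 -9
-6 -8 -17
-19 -9 -13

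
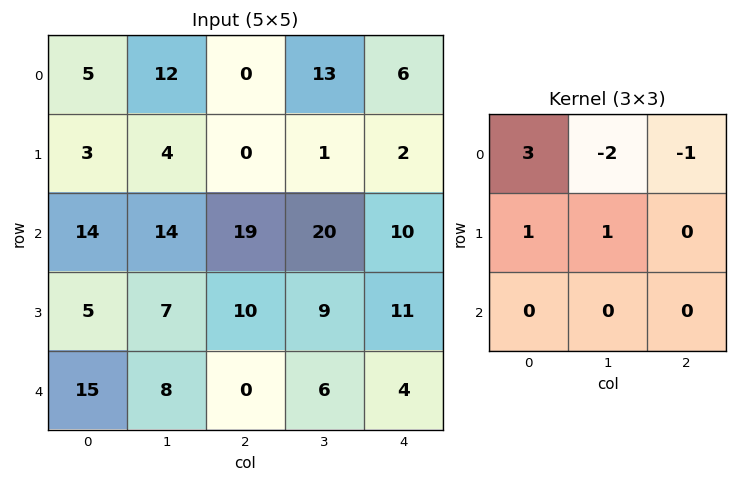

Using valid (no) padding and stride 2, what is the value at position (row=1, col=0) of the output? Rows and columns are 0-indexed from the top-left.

The receptive field on the input at this output position is [14 14 19 / 5 7 10 / 15 8 0]. Elementwise product with the kernel and sum: 14·3 + 14·-2 + 19·-1 + 5·1 + 7·1.

7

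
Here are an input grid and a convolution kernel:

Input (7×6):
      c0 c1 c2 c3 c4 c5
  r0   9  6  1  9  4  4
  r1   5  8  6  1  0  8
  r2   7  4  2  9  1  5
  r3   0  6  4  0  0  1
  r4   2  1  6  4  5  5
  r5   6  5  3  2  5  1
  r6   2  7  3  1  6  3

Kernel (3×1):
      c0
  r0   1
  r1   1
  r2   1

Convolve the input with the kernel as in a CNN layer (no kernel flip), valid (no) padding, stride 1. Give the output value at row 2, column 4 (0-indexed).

The receptive field on the input at this output position is [1 / 0 / 5]. Elementwise product with the kernel and sum: 1·1 + 0·1 + 5·1.

6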